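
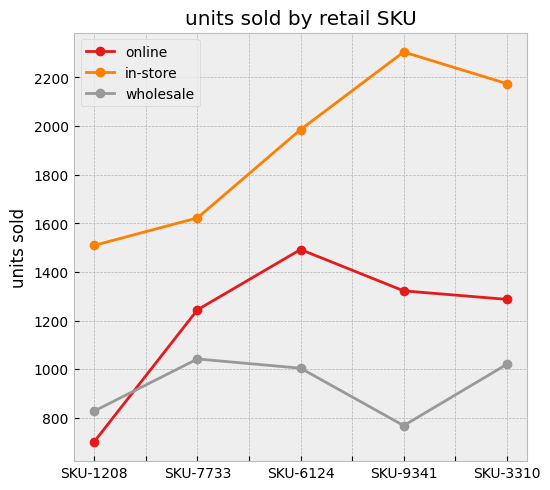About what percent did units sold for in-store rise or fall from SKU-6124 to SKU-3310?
SKU-6124 ≈ 2000, SKU-3310 ≈ 2200; (2200 − 2000) / 2000 ≈ +10%.

≈ +10%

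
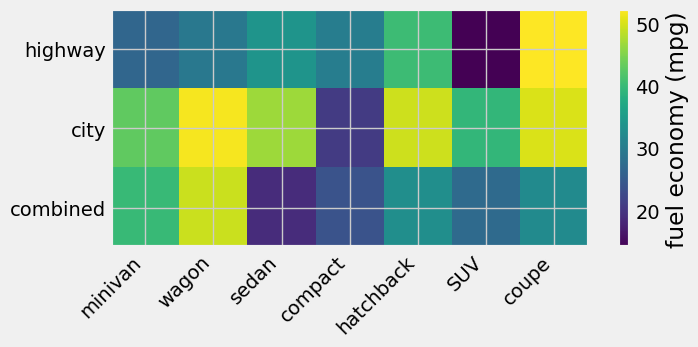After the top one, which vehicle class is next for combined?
minivan

Top 3 for combined: wagon ≈ 50, minivan ≈ 40, hatchback ≈ 35.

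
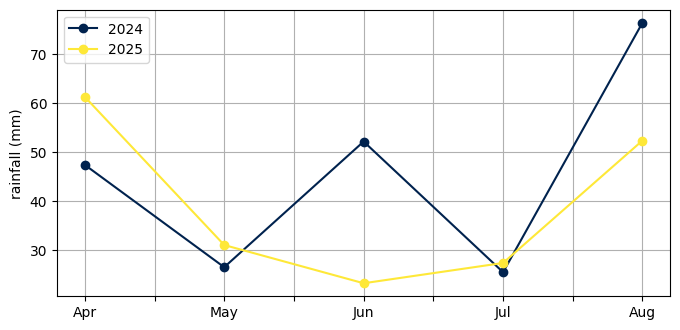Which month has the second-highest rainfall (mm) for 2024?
Top 3 for 2024: Aug ≈ 75, Jun ≈ 50, Apr ≈ 45.

Jun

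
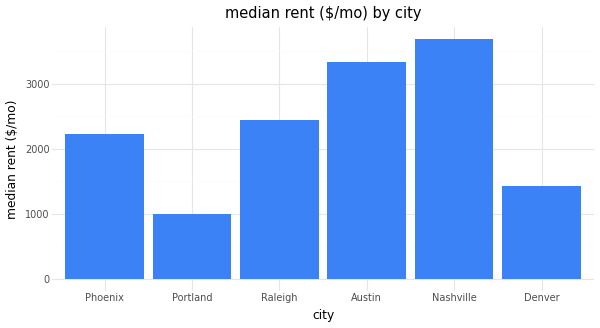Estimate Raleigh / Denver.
Raleigh ≈ 2500, Denver ≈ 1500; 2500/1500 ≈ 1.67.

≈ 1.67×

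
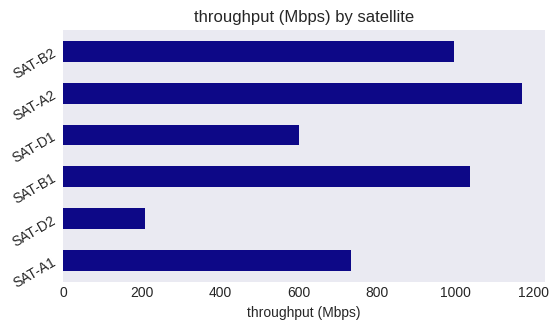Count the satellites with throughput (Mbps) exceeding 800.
3

Above 800: SAT-B1, SAT-A2, SAT-B2.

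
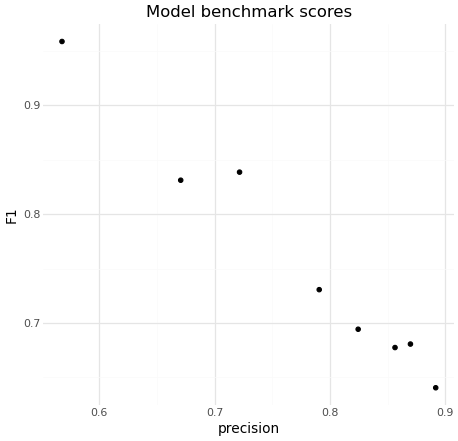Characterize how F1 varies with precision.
negative, strong

Points are negatively correlated; strong (|r| ≈ 1.0).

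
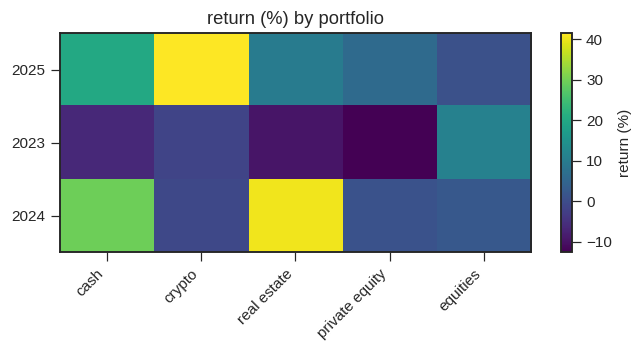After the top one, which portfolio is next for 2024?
cash

Top 3 for 2024: real estate ≈ 40, cash ≈ 30, equities ≈ 0.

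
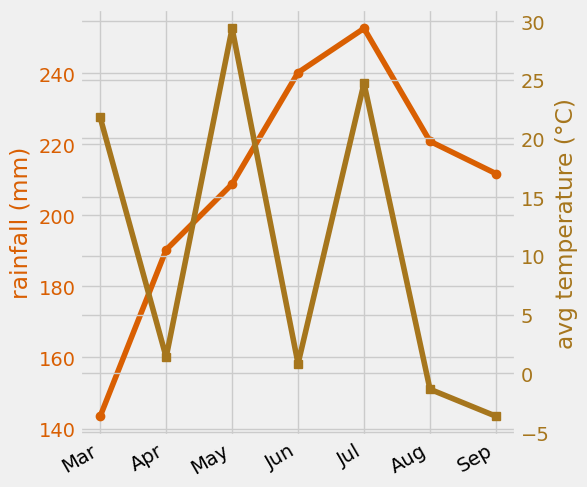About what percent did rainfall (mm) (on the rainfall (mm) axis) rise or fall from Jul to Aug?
Jul ≈ 250, Aug ≈ 220; (220 − 250) / 250 ≈ -12%.

≈ -12%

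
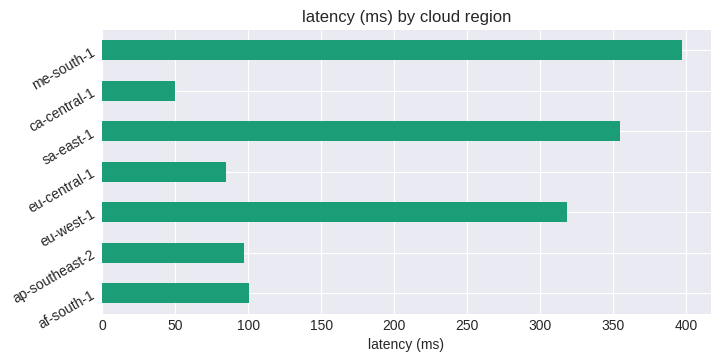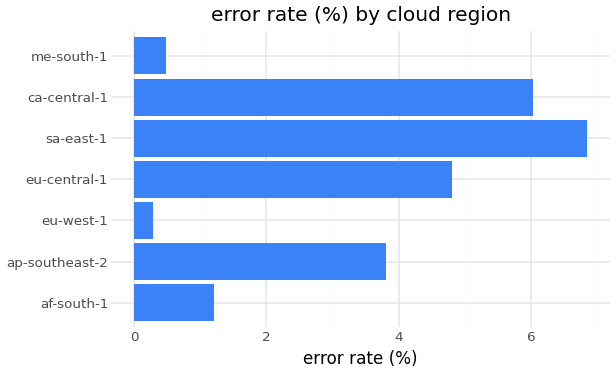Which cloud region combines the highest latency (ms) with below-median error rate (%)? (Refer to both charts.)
me-south-1

Chart 2 median error rate (%) ≈ 4; below-median cloud regions: af-south-1, eu-west-1, me-south-1. Among those, me-south-1 has the highest latency (ms) (≈ 400).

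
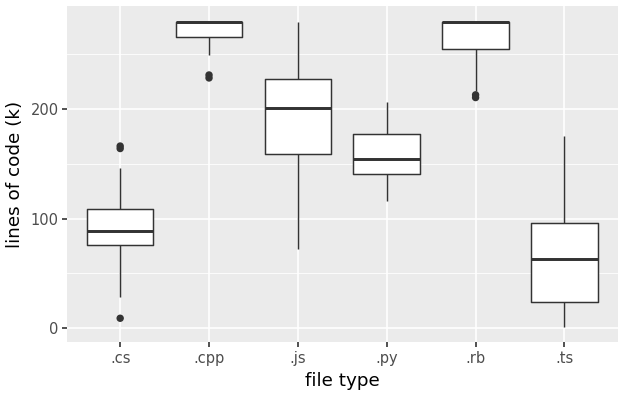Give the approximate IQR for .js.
Q3 ≈ 220, Q1 ≈ 160; IQR ≈ 60.

≈ 60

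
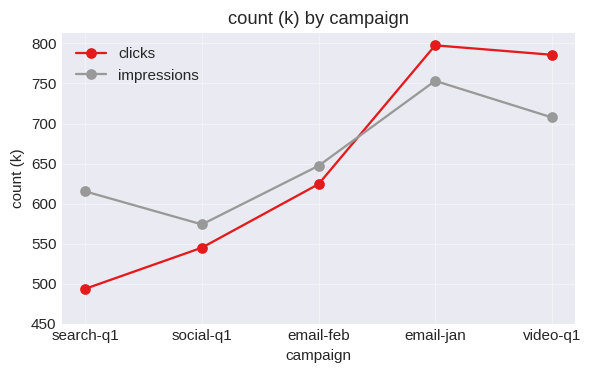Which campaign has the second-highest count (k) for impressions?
Top 3 for impressions: email-jan ≈ 750, video-q1 ≈ 700, email-feb ≈ 650.

video-q1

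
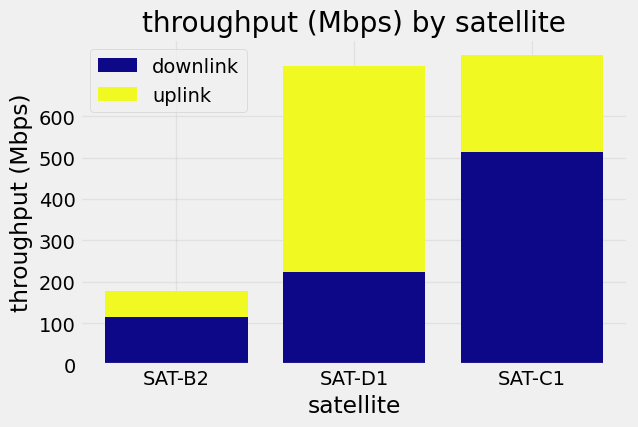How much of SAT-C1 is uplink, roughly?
≈ 200

uplink top ≈ 700, bottom ≈ 500; segment ≈ 200.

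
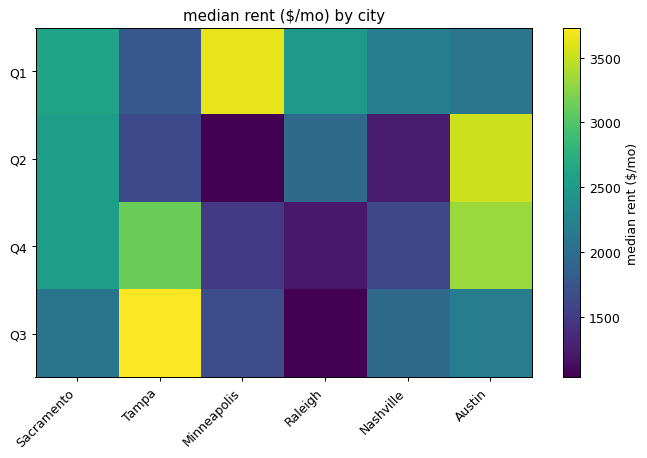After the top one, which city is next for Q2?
Sacramento

Top 3 for Q2: Austin ≈ 3500, Sacramento ≈ 2500, Raleigh ≈ 2000.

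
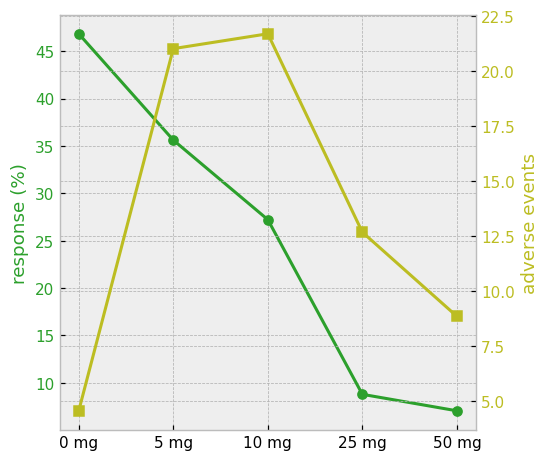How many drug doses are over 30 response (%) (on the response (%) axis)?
Above 30: 0 mg, 5 mg.

2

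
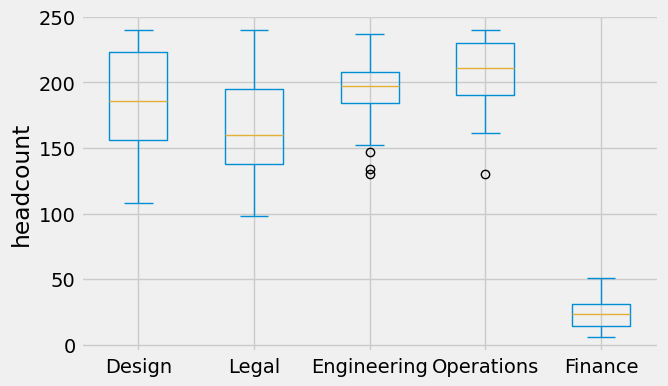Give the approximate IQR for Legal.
≈ 60

Q3 ≈ 200, Q1 ≈ 140; IQR ≈ 60.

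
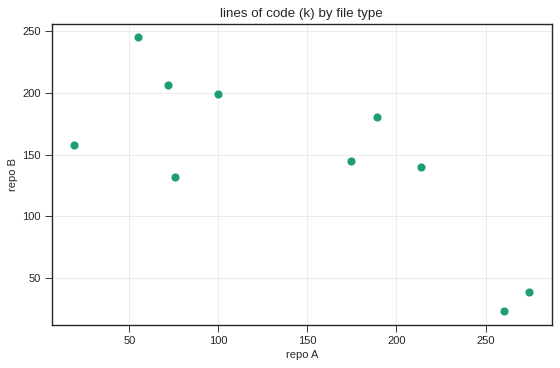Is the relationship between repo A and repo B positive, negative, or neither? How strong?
negative, strong

Points are negatively correlated; strong (|r| ≈ 0.8).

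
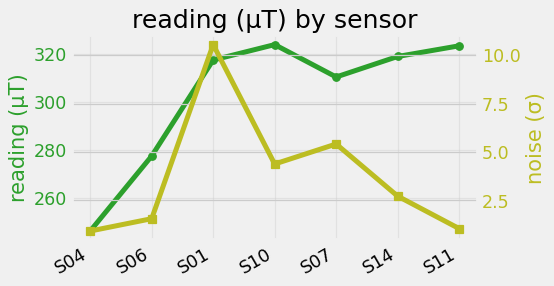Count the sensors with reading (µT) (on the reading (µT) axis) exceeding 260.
Above 260: S06, S01, S10, S07, S14, S11.

6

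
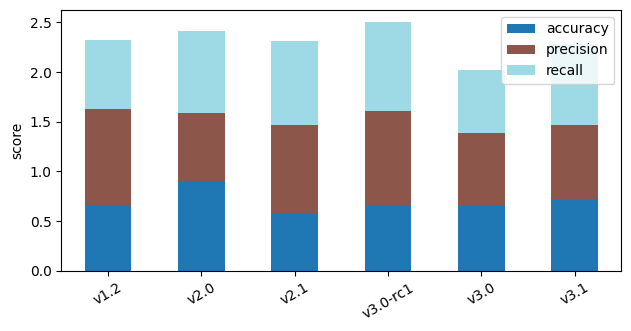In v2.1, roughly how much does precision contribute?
precision top ≈ 1.5, bottom ≈ 0.5; segment ≈ 1.0.

≈ 1.0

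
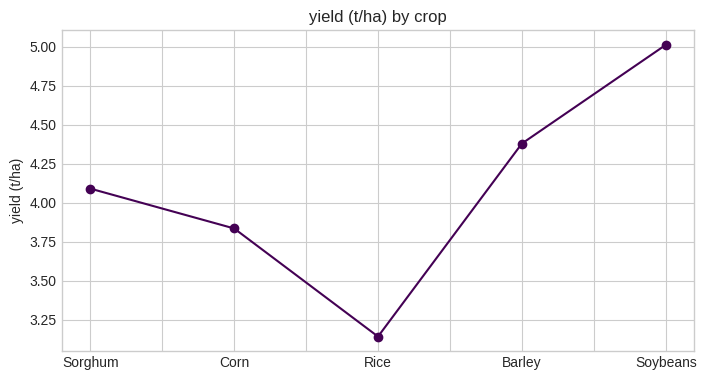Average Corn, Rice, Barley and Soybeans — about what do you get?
≈ 4.1

(3.8 + 3.2 + 4.4 + 5.0) / 4 ≈ 4.1.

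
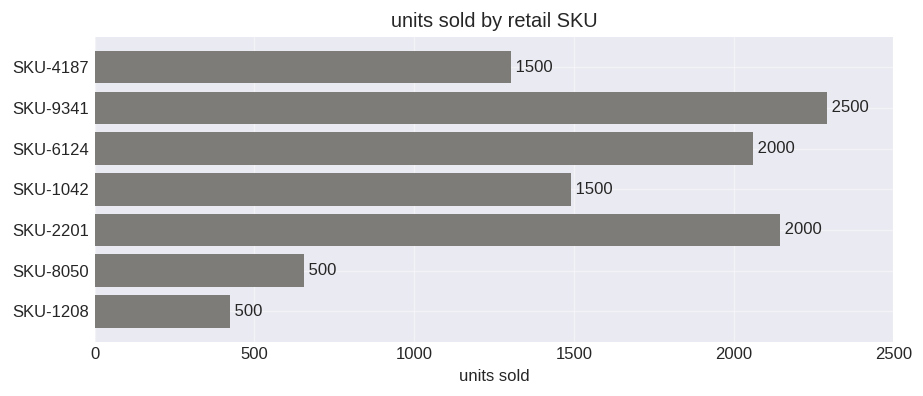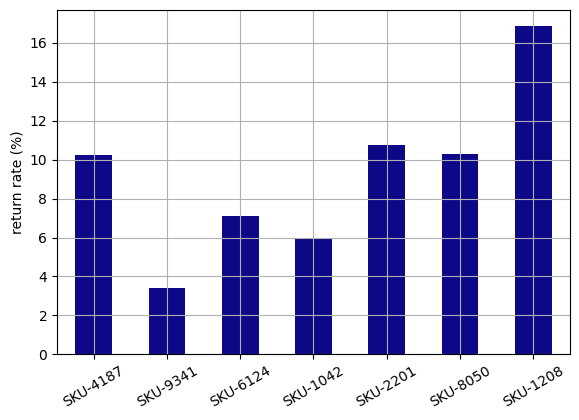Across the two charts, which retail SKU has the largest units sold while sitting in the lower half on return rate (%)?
Chart 2 median return rate (%) ≈ 10; below-median retail SKUs: SKU-9341, SKU-6124, SKU-1042. Among those, SKU-9341 has the highest units sold (≈ 2500).

SKU-9341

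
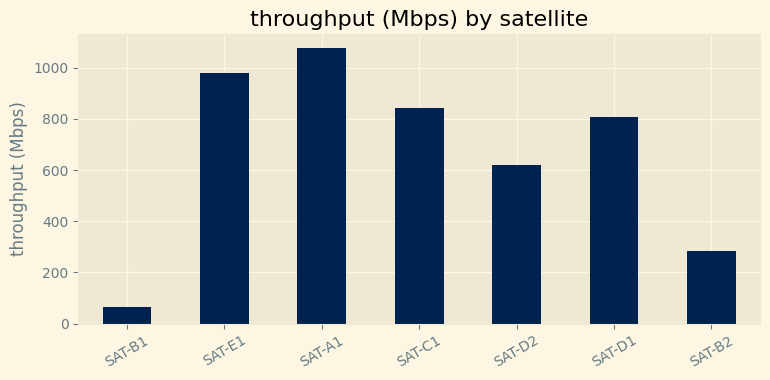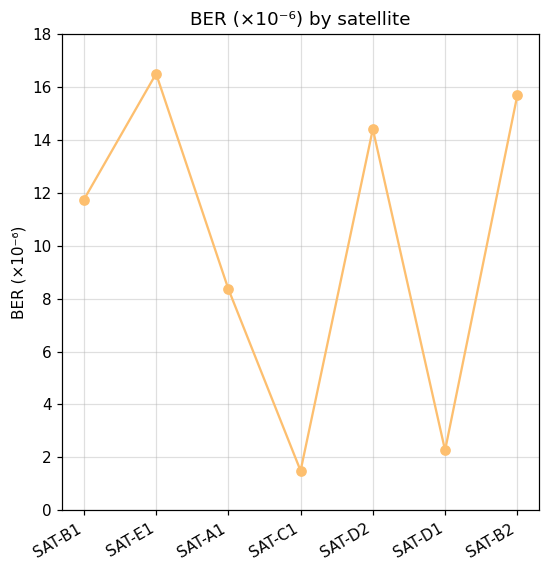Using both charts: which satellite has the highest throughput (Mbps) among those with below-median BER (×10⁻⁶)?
SAT-A1

Chart 2 median BER (×10⁻⁶) ≈ 12; below-median satellites: SAT-A1, SAT-C1, SAT-D1. Among those, SAT-A1 has the highest throughput (Mbps) (≈ 1100).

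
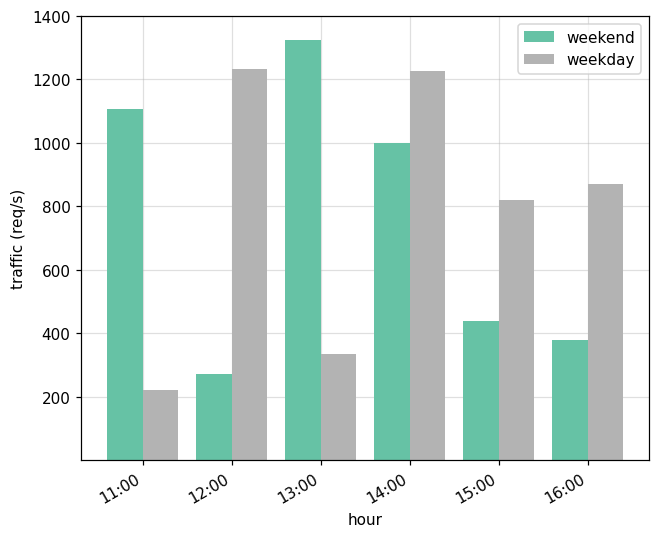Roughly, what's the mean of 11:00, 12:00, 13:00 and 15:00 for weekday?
(200 + 1200 + 400 + 800) / 4 ≈ 650.

≈ 650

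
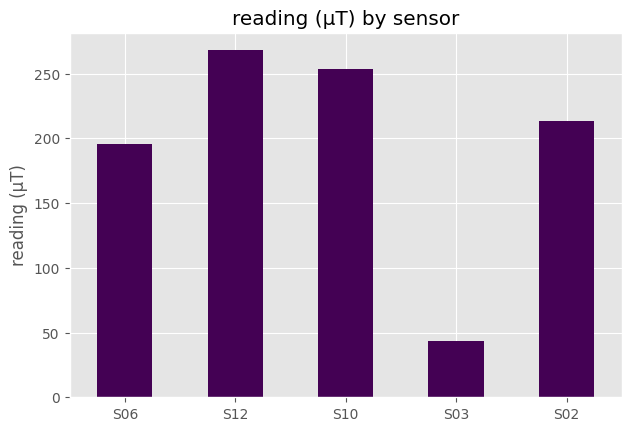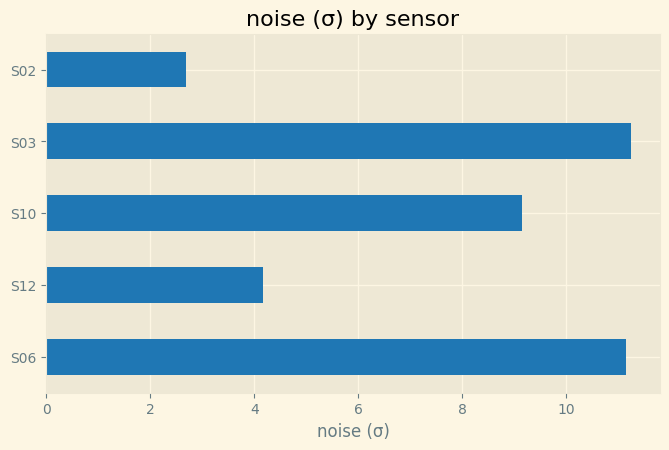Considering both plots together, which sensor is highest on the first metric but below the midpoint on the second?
S12

Chart 2 median noise (σ) ≈ 10; below-median sensors: S12, S02. Among those, S12 has the highest reading (µT) (≈ 275).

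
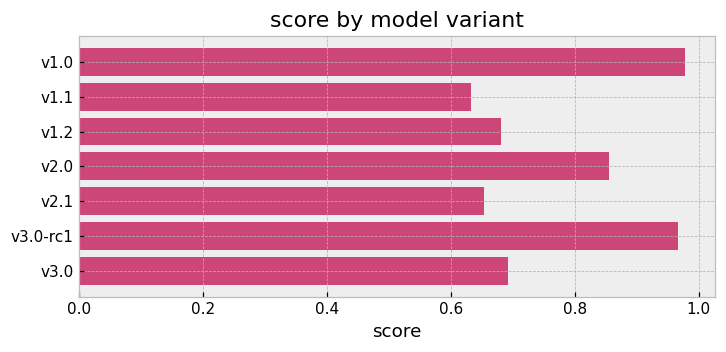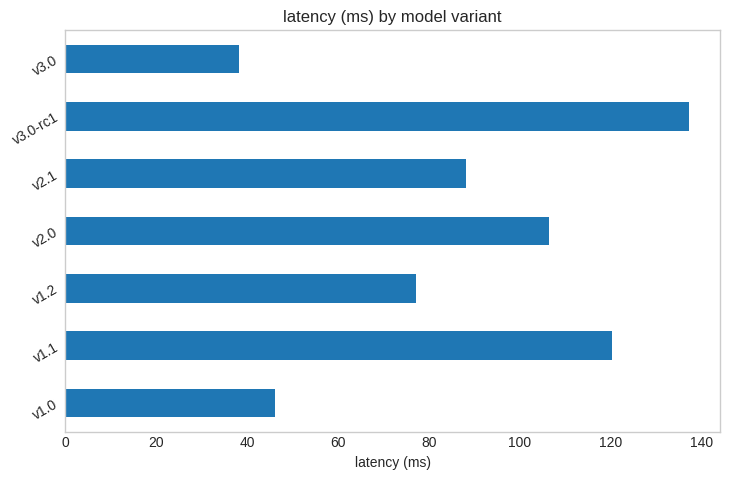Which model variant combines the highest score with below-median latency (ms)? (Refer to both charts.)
Chart 2 median latency (ms) ≈ 80; below-median model variants: v1.0, v1.2, v3.0. Among those, v1.0 has the highest score (≈ 1).

v1.0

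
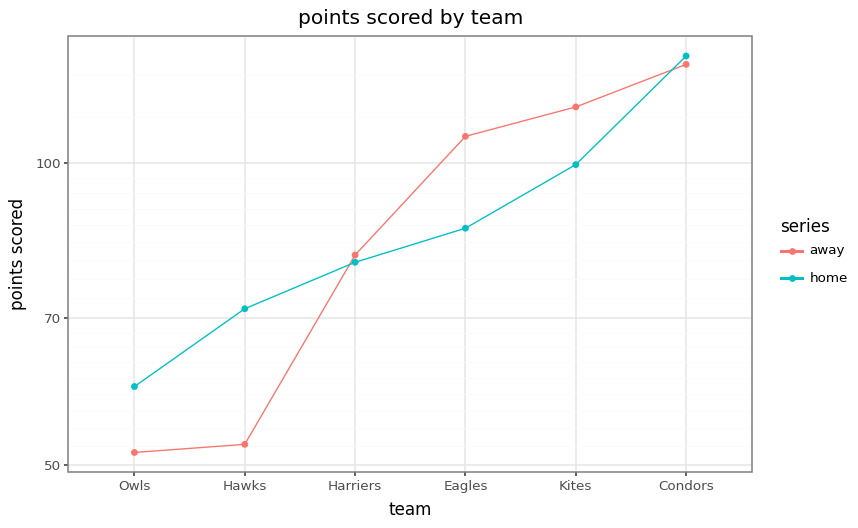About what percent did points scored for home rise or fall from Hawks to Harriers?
≈ +14.3%

Hawks ≈ 70, Harriers ≈ 80; (80 − 70) / 70 ≈ +14.3%.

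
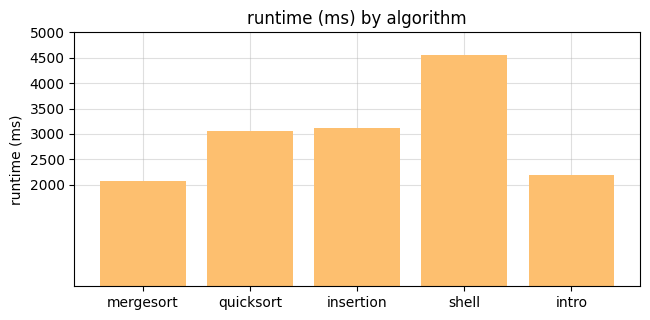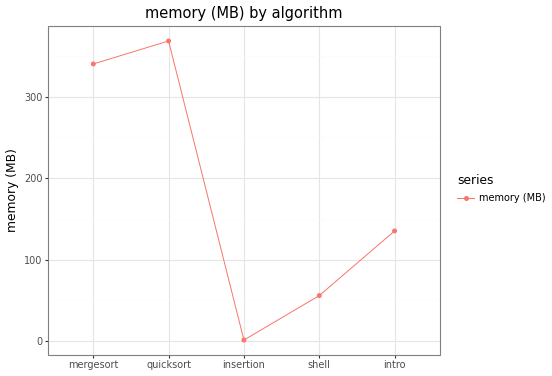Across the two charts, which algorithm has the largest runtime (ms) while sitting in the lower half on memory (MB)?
Chart 2 median memory (MB) ≈ 150; below-median algorithms: insertion, shell. Among those, shell has the highest runtime (ms) (≈ 4500).

shell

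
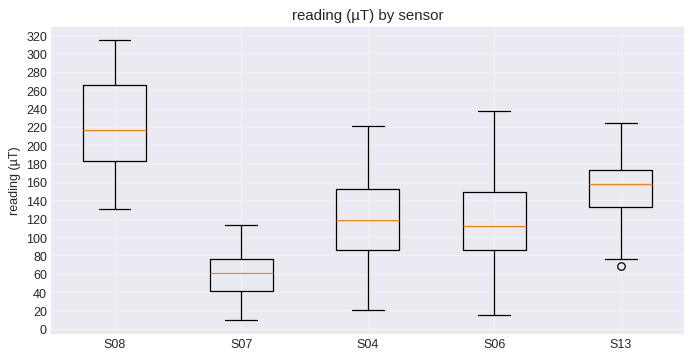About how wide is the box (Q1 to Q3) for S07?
Q3 ≈ 80, Q1 ≈ 40; IQR ≈ 40.

≈ 40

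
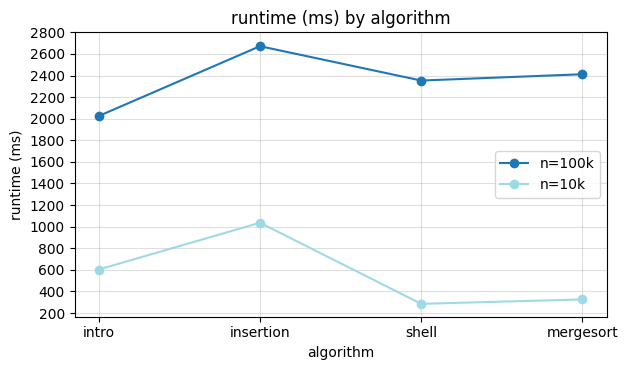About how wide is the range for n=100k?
≈ 600

Max insertion ≈ 2600, min intro ≈ 2000; range ≈ 600.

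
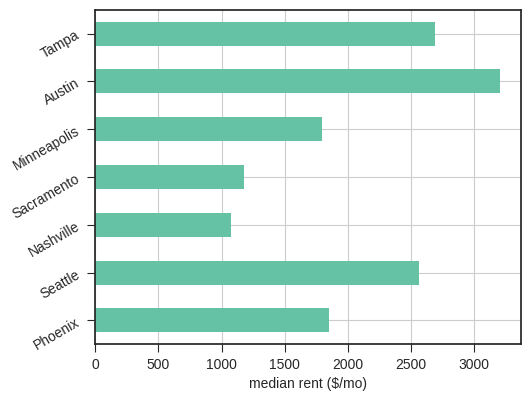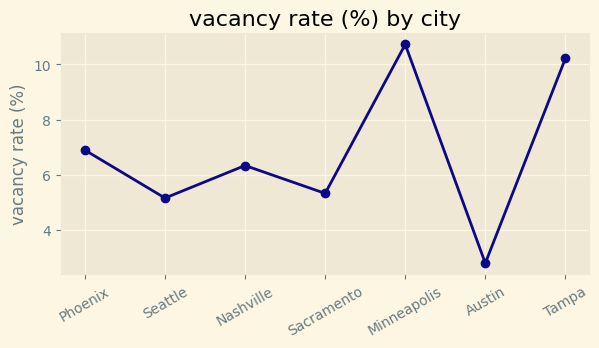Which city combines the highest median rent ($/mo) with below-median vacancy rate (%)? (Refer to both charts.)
Chart 2 median vacancy rate (%) ≈ 6; below-median cities: Seattle, Sacramento, Austin. Among those, Austin has the highest median rent ($/mo) (≈ 3000).

Austin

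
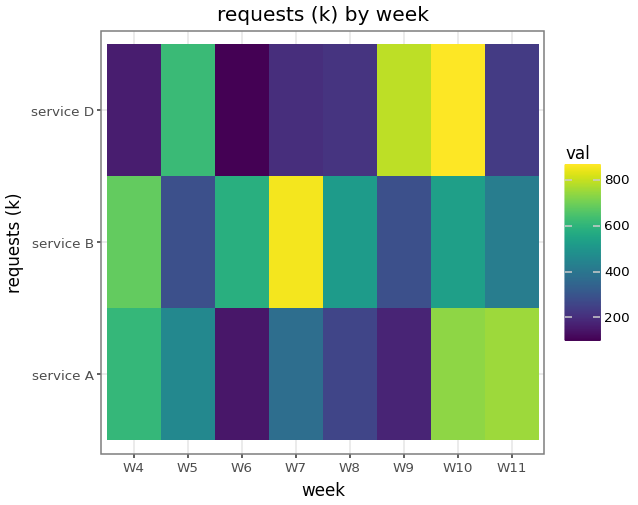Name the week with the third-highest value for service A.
Top 4 for service A: W11 ≈ 800, W10 ≈ 700, W4 ≈ 600, W5 ≈ 500.

W4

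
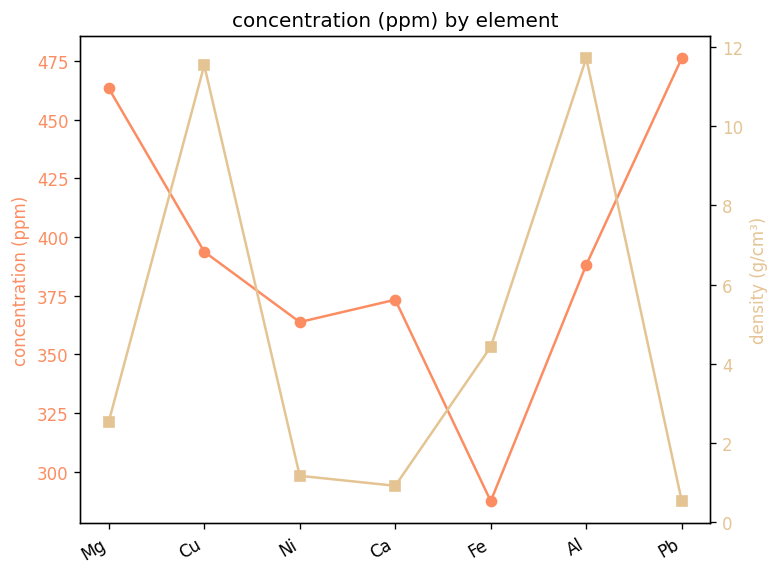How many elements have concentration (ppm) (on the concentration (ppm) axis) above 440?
Above 440: Mg, Pb.

2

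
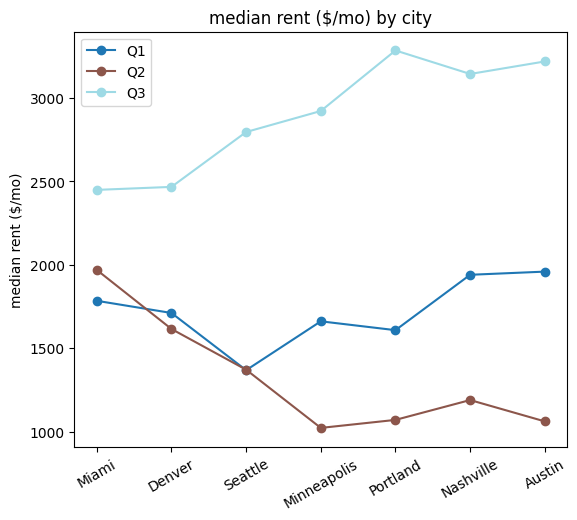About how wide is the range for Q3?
Max Portland ≈ 3200, min Miami ≈ 2400; range ≈ 800.

≈ 800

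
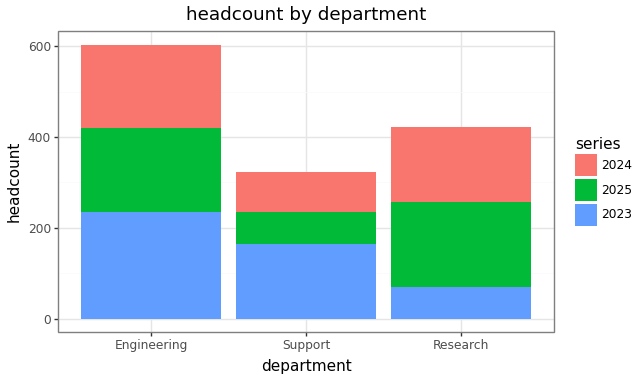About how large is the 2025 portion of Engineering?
≈ 200

2025 top ≈ 400, bottom ≈ 200; segment ≈ 200.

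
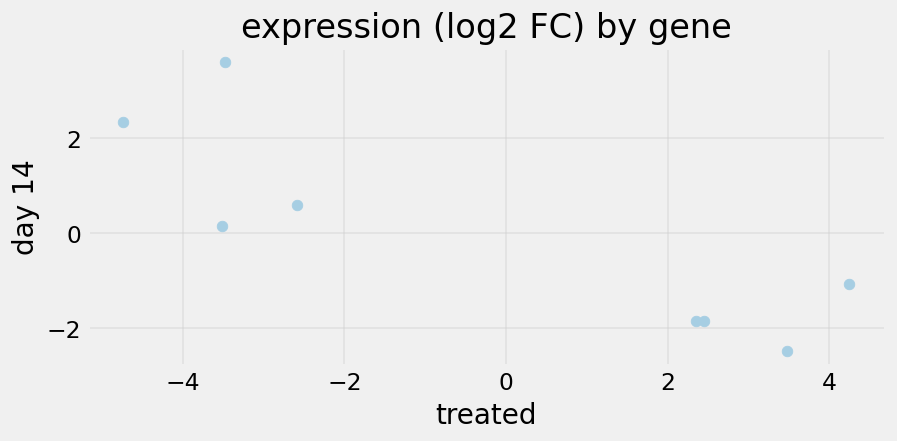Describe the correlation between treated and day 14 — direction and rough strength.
Points are negatively correlated; strong (|r| ≈ 0.9).

negative, strong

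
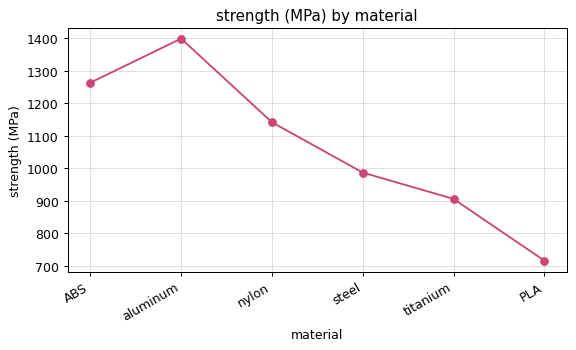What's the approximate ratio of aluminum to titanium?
aluminum ≈ 1400, titanium ≈ 900; 1400/900 ≈ 1.56.

≈ 1.56×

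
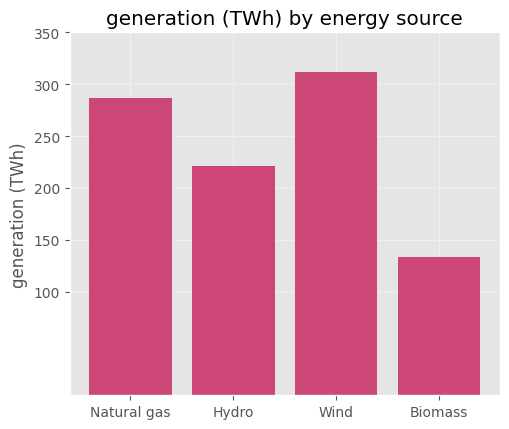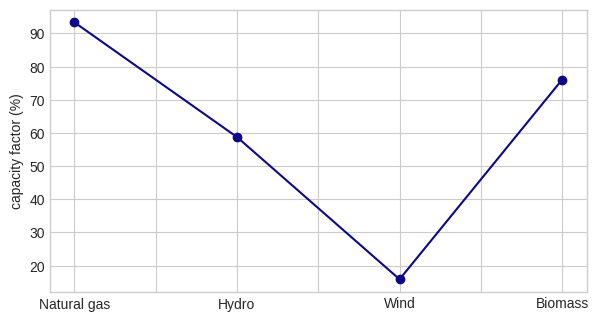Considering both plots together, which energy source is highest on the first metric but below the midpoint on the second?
Wind

Chart 2 median capacity factor (%) ≈ 70; below-median energy sources: Hydro, Wind. Among those, Wind has the highest generation (TWh) (≈ 300).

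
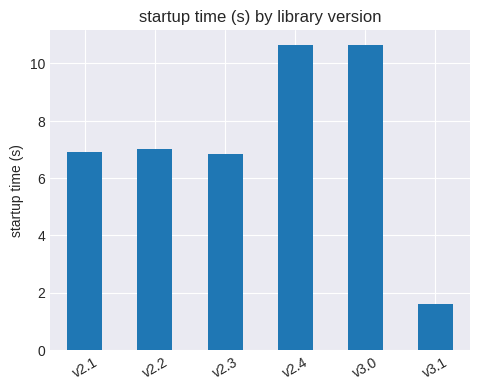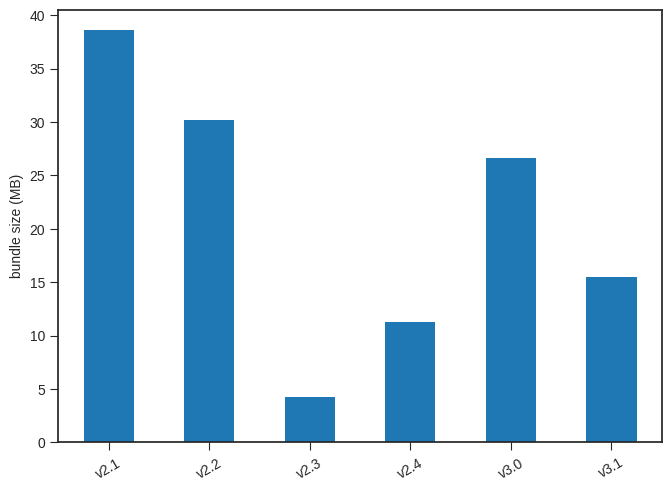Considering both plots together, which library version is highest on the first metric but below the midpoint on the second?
v2.4

Chart 2 median bundle size (MB) ≈ 20; below-median library versions: v2.3, v2.4, v3.1. Among those, v2.4 has the highest startup time (s) (≈ 11).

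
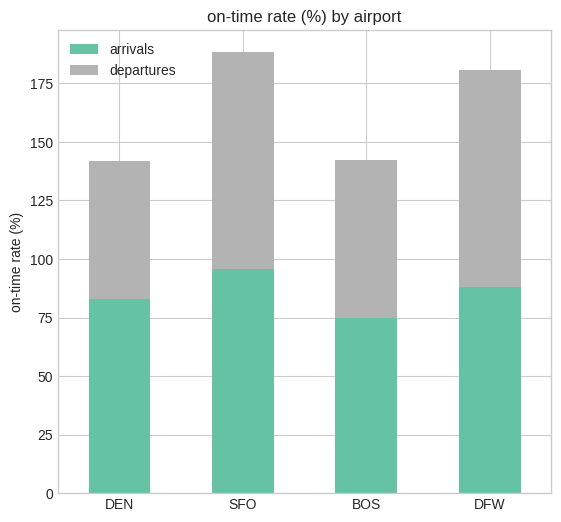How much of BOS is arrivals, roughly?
≈ 80

arrivals top ≈ 80, bottom ≈ 0; segment ≈ 80.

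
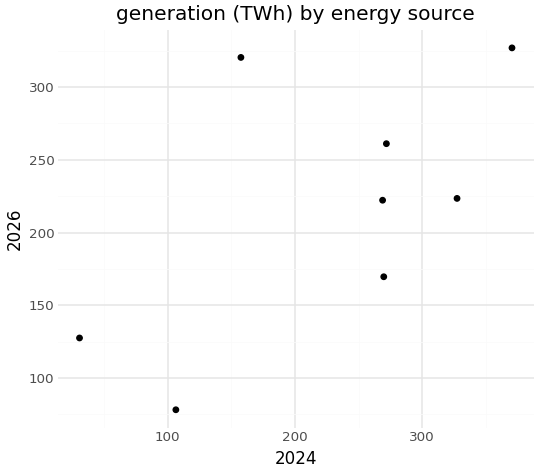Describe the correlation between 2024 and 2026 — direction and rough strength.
positive, moderate

Points are positively correlated; moderate (|r| ≈ 0.6).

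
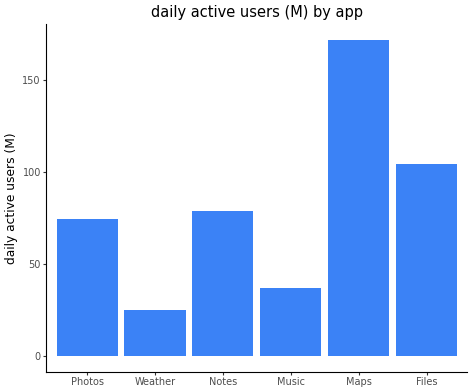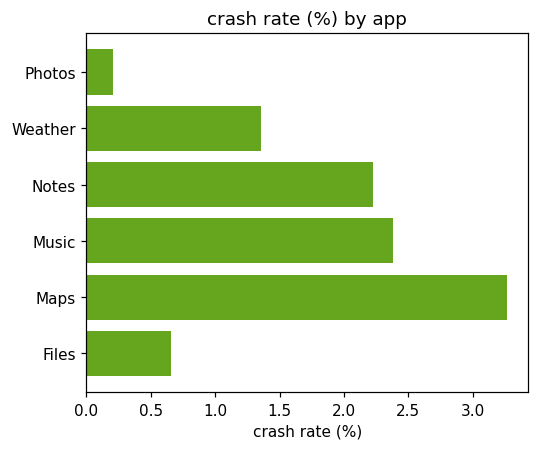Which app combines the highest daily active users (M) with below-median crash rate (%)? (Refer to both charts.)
Chart 2 median crash rate (%) ≈ 2; below-median apps: Photos, Weather, Files. Among those, Files has the highest daily active users (M) (≈ 100).

Files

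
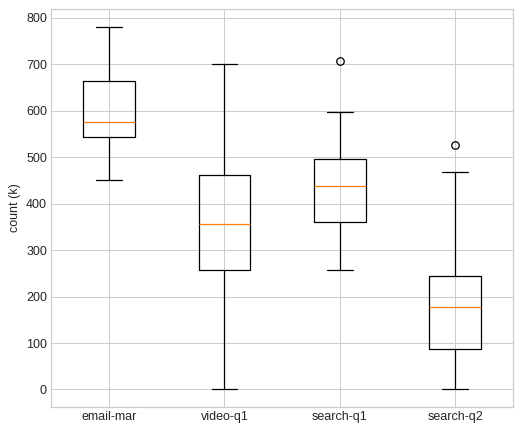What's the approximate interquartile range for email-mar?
Q3 ≈ 650, Q1 ≈ 550; IQR ≈ 100.

≈ 100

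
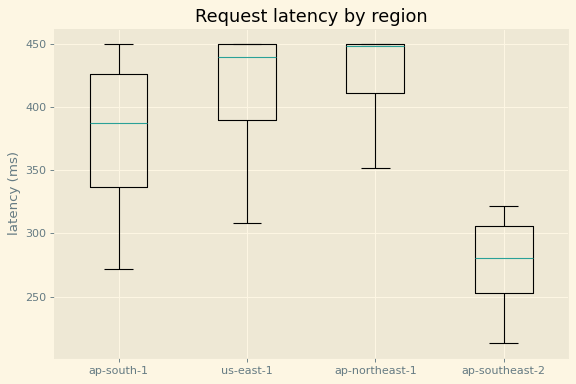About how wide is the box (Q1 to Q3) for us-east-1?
Q3 ≈ 440, Q1 ≈ 380; IQR ≈ 60.

≈ 60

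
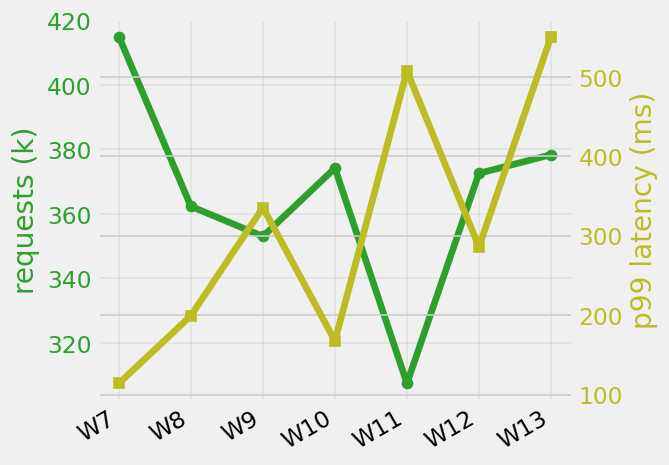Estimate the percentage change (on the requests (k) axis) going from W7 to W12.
W7 ≈ 410, W12 ≈ 370; (370 − 410) / 410 ≈ -9.8%.

≈ -9.8%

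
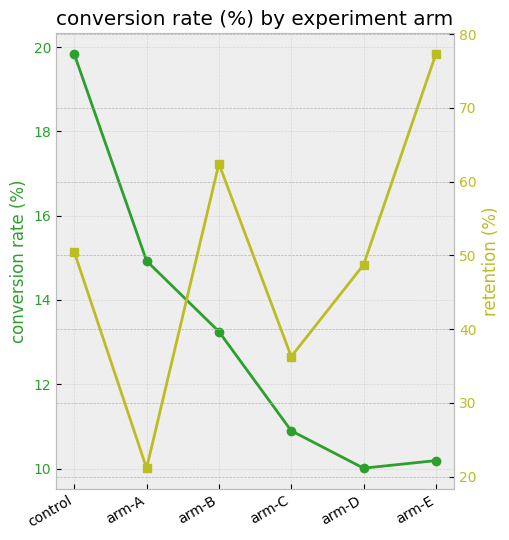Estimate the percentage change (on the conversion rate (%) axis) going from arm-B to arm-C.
arm-B ≈ 13, arm-C ≈ 11; (11 − 13) / 13 ≈ -15.4%.

≈ -15.4%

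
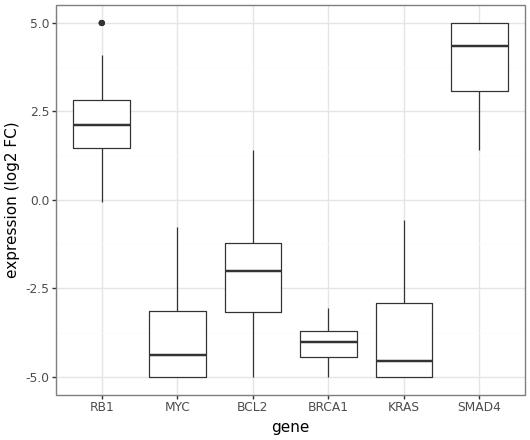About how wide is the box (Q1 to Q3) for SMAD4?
Q3 ≈ 5, Q1 ≈ 3; IQR ≈ 2.

≈ 2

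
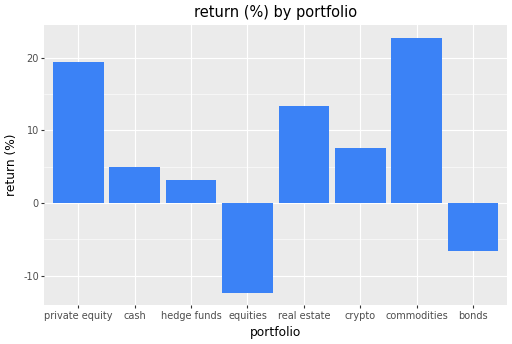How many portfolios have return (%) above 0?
Above 0: private equity, cash, hedge funds, real estate, crypto, commodities.

6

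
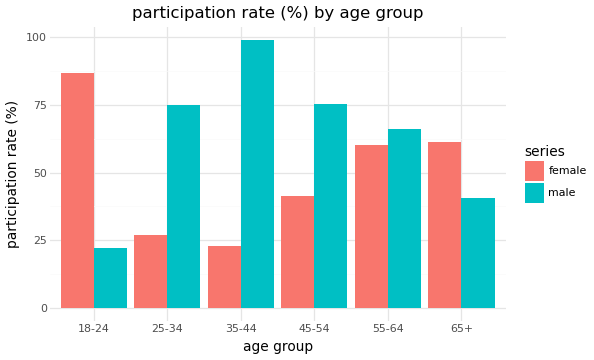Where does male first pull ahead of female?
25-34

18-24: male ≈ 20 vs female ≈ 90 (not yet); 25-34: male ≈ 80 vs female ≈ 30 (first crossover).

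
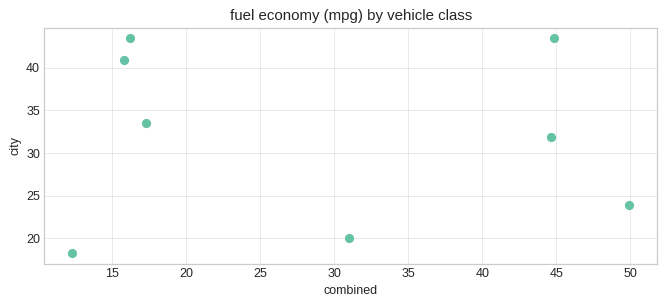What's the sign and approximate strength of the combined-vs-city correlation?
Points are roughly uncorrelated; weak (|r| ≈ 0.1).

no clear correlation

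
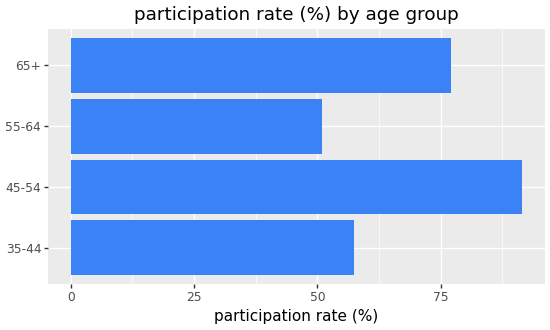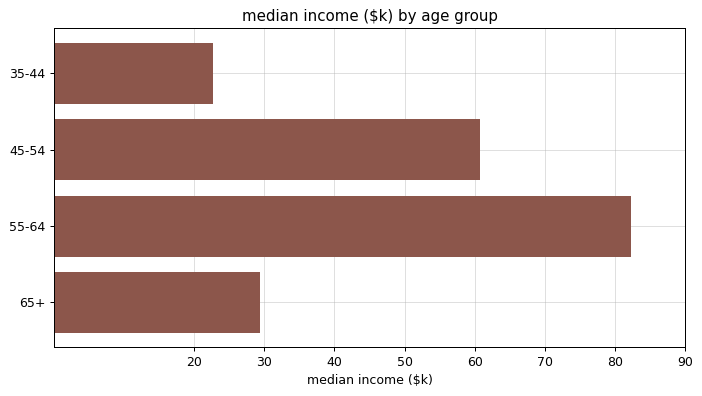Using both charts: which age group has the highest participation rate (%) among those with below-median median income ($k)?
Chart 2 median median income ($k) ≈ 50; below-median age groups: 35-44, 65+. Among those, 65+ has the highest participation rate (%) (≈ 80).

65+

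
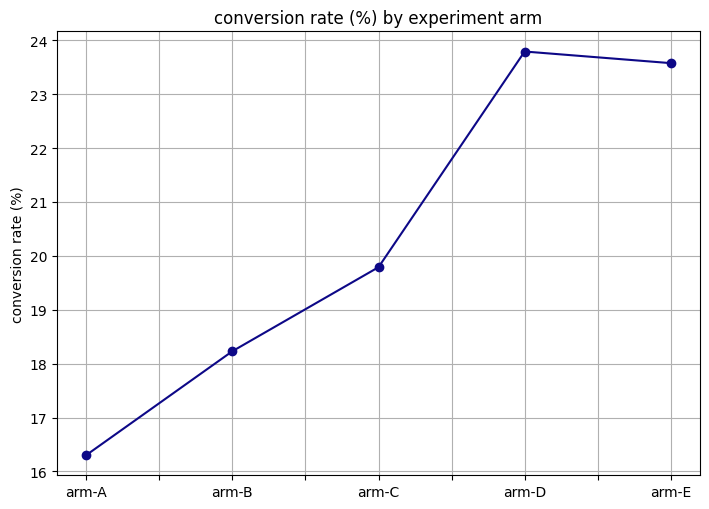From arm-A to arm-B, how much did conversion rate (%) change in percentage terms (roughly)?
arm-A ≈ 16, arm-B ≈ 18; (18 − 16) / 16 ≈ +12.5%.

≈ +12.5%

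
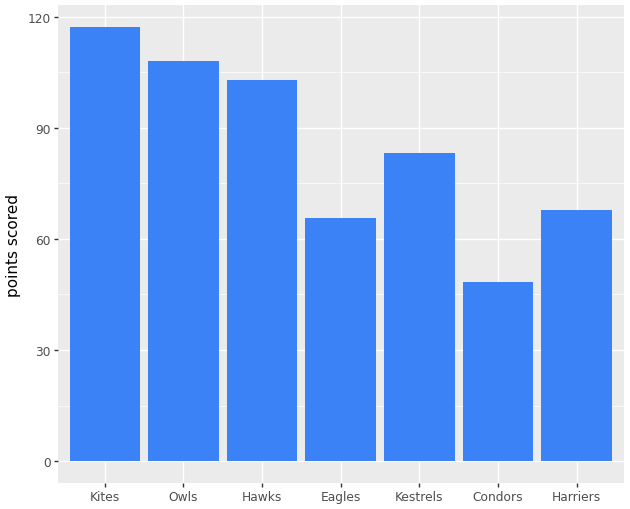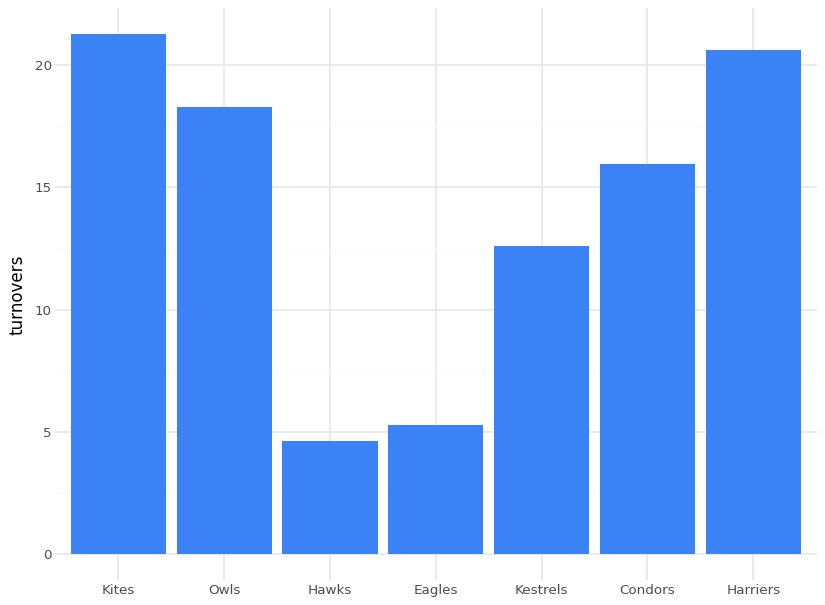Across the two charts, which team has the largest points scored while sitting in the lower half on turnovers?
Chart 2 median turnovers ≈ 16; below-median teams: Hawks, Eagles, Kestrels. Among those, Hawks has the highest points scored (≈ 100).

Hawks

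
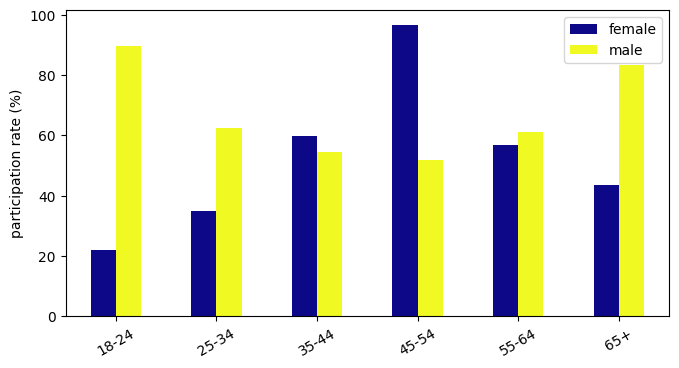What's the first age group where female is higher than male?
25-34: female ≈ 30 vs male ≈ 60 (not yet); 35-44: female ≈ 60 vs male ≈ 50 (first crossover).

35-44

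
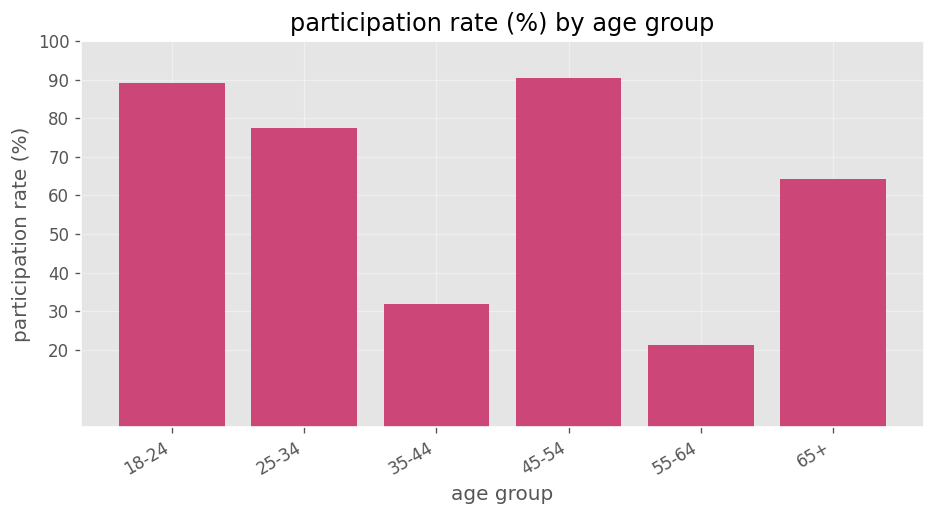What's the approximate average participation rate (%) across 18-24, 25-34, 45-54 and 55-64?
≈ 70

(90 + 80 + 90 + 20) / 4 ≈ 70.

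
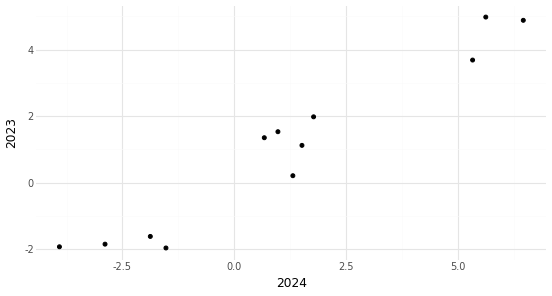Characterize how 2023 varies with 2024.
positive, strong

Points are positively correlated; strong (|r| ≈ 1.0).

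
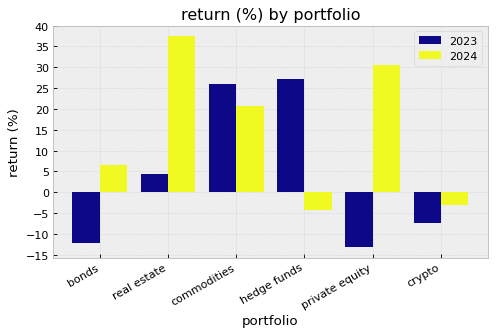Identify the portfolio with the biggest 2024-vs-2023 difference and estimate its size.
private equity, ≈ 45 %

private equity: 2024 ≈ 30, 2023 ≈ -15 → gap ≈ 45. Next-largest (real estate) is only ≈ 30.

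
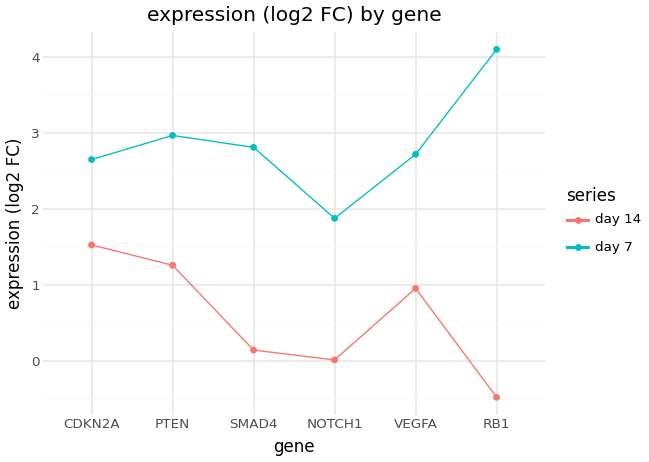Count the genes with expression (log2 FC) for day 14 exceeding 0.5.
3

Above 0.5: CDKN2A, PTEN, VEGFA.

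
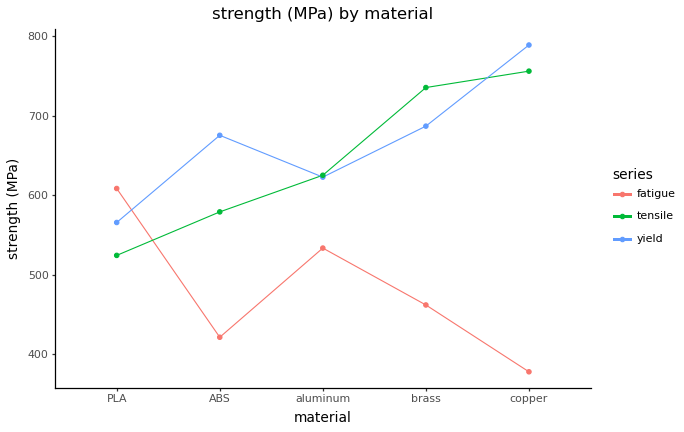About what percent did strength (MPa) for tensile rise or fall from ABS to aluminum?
ABS ≈ 600, aluminum ≈ 650; (650 − 600) / 600 ≈ +8.3%.

≈ +8.3%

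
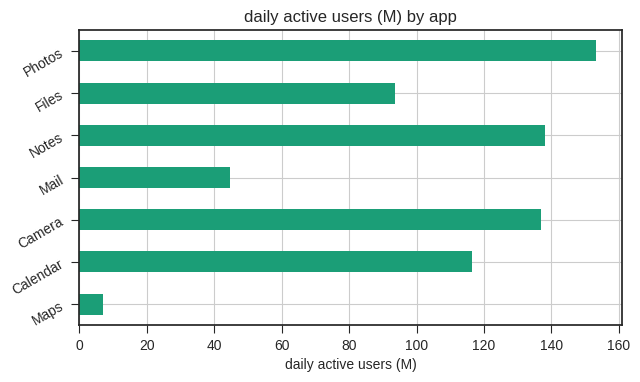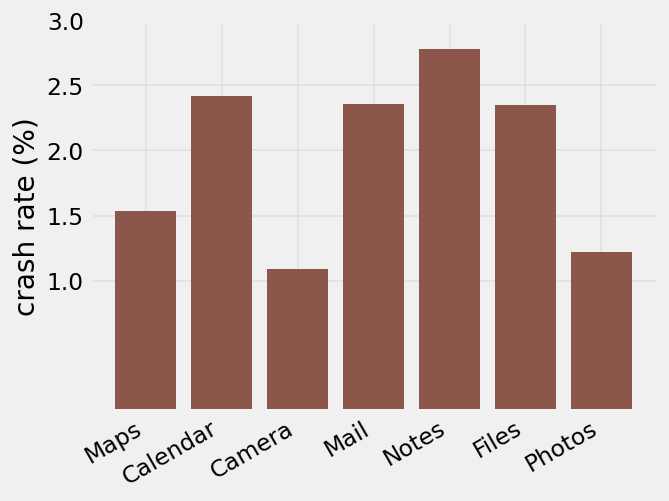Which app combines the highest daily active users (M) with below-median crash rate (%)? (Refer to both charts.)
Chart 2 median crash rate (%) ≈ 2.5; below-median apps: Maps, Camera, Photos. Among those, Photos has the highest daily active users (M) (≈ 160).

Photos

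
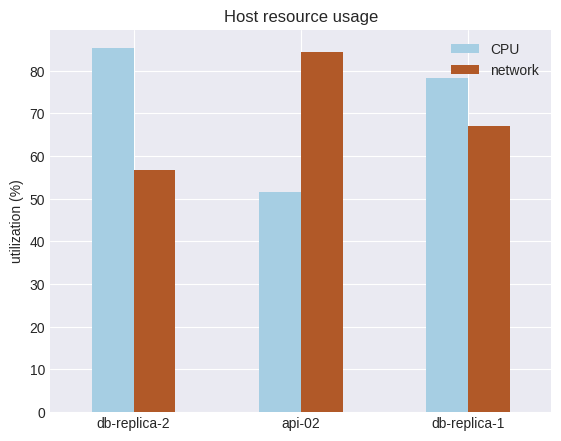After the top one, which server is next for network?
db-replica-1

Top 3 for network: api-02 ≈ 80, db-replica-1 ≈ 70, db-replica-2 ≈ 60.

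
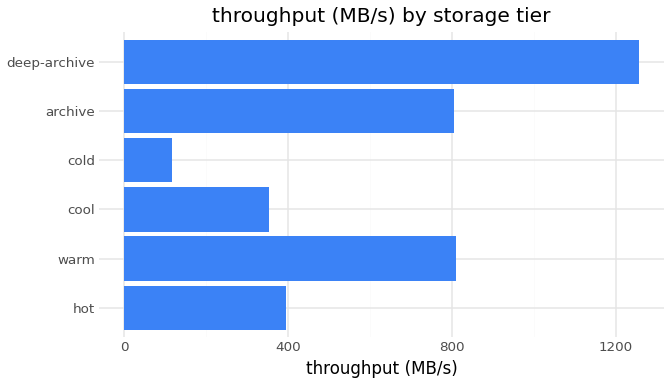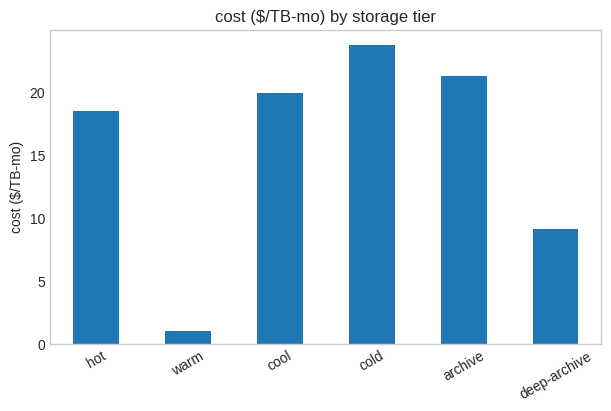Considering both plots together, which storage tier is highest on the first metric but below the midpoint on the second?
Chart 2 median cost ($/TB-mo) ≈ 20; below-median storage tiers: hot, warm, deep-archive. Among those, deep-archive has the highest throughput (MB/s) (≈ 1200).

deep-archive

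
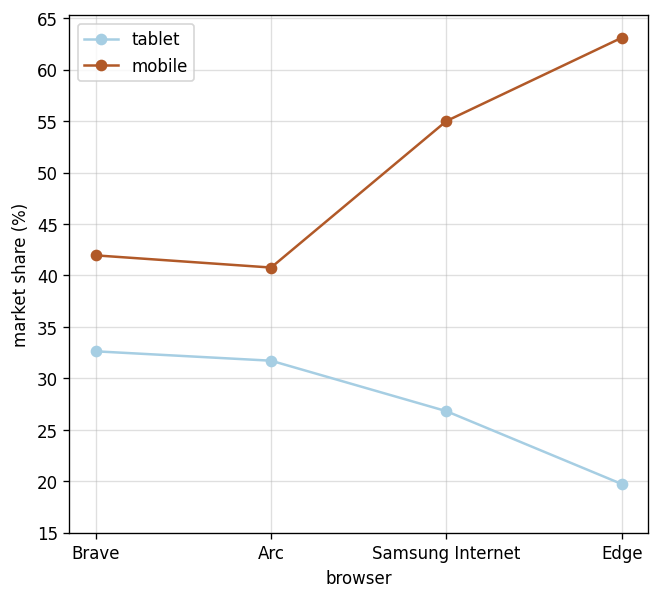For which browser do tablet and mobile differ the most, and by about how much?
Edge, ≈ 45 %

Edge: tablet ≈ 20, mobile ≈ 65 → gap ≈ 45. Next-largest (Samsung Internet) is only ≈ 30.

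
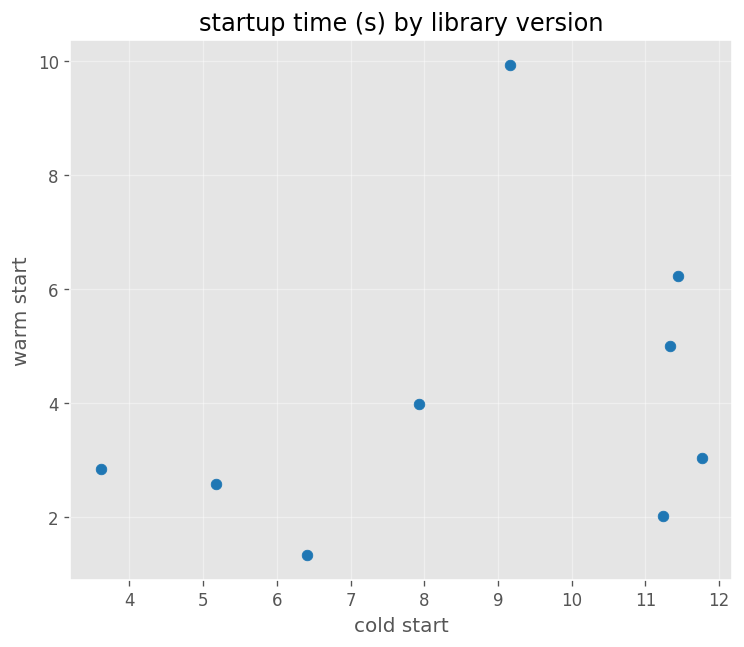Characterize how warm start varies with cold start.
Points are positively correlated; weak (|r| ≈ 0.3).

positive, weak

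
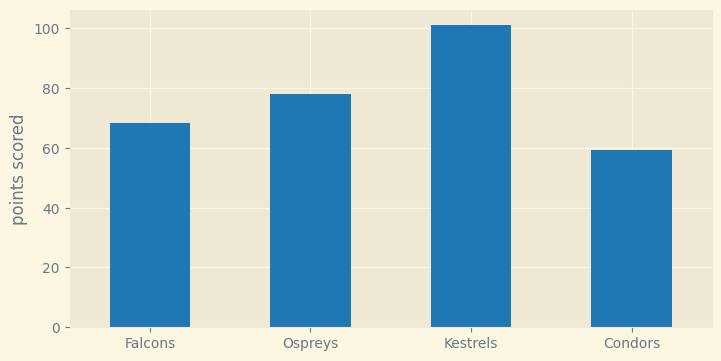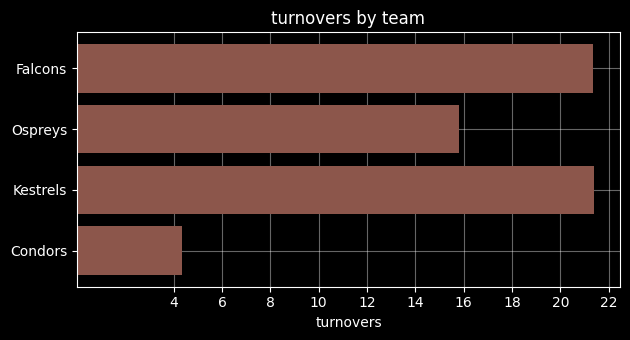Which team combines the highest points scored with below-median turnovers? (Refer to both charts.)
Ospreys

Chart 2 median turnovers ≈ 18; below-median teams: Ospreys, Condors. Among those, Ospreys has the highest points scored (≈ 80).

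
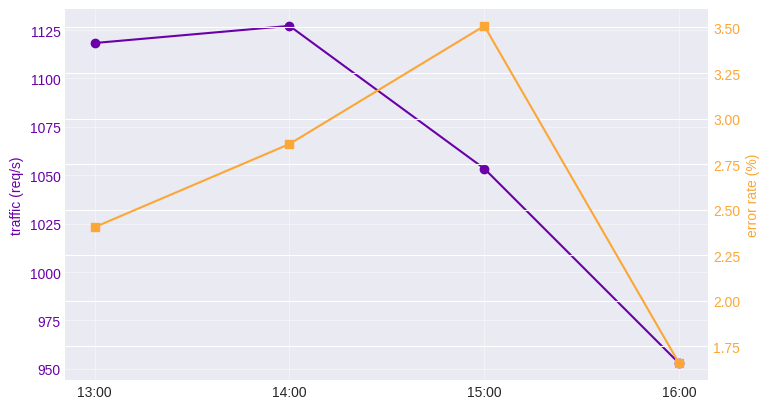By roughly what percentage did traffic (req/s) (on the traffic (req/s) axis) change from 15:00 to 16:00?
≈ -9.4%

15:00 ≈ 1060, 16:00 ≈ 960; (960 − 1060) / 1060 ≈ -9.4%.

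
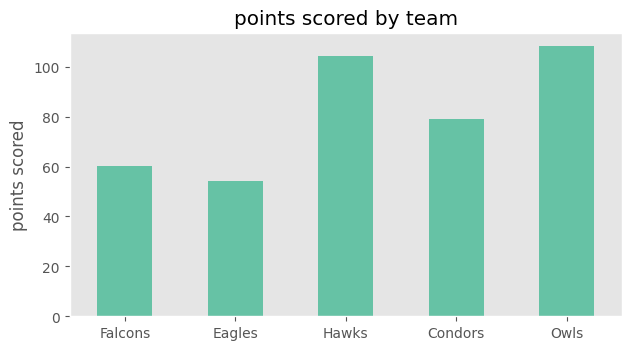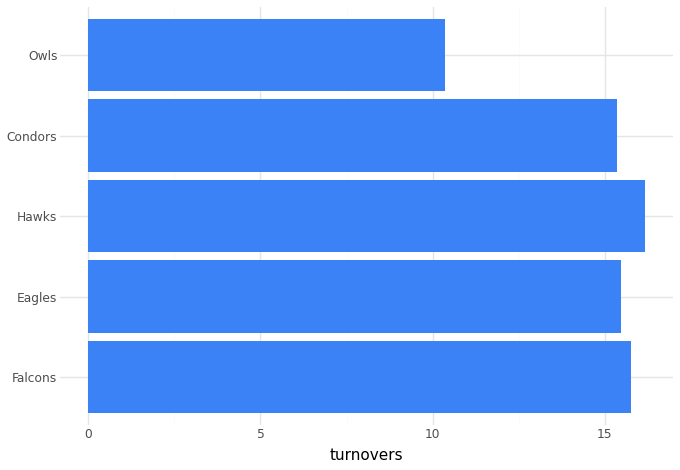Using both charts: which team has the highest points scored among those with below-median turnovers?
Chart 2 median turnovers ≈ 16; below-median teams: Condors, Owls. Among those, Owls has the highest points scored (≈ 110).

Owls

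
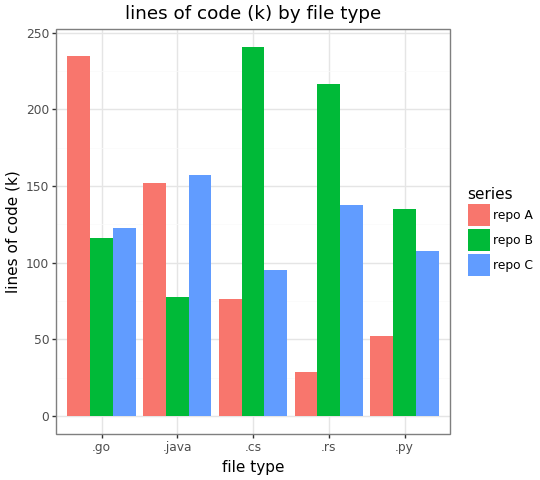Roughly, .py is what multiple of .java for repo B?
.py ≈ 125, .java ≈ 75; 125/75 ≈ 1.67.

≈ 1.67×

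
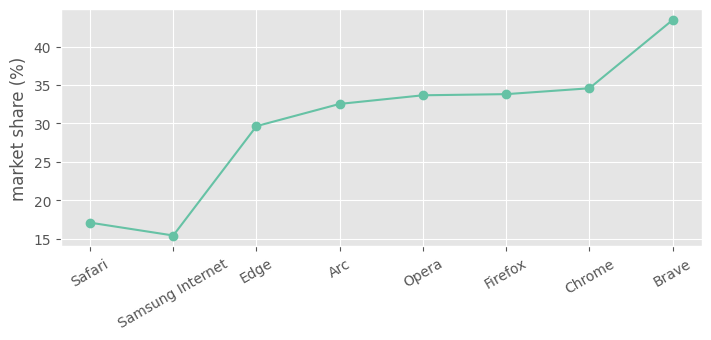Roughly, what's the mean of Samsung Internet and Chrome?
≈ 25

(15 + 35) / 2 ≈ 25.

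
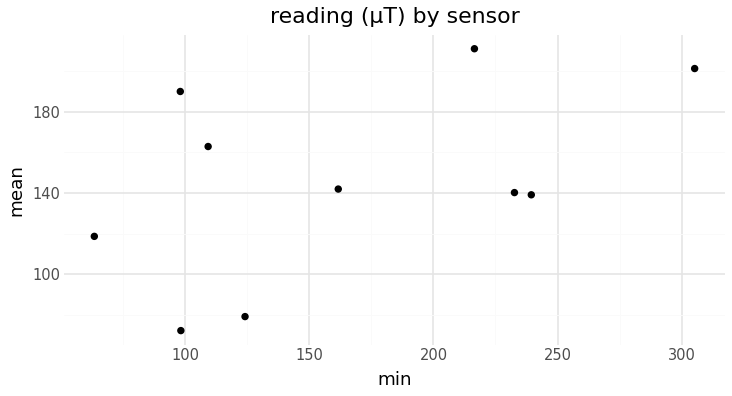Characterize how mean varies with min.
Points are positively correlated; moderate (|r| ≈ 0.5).

positive, moderate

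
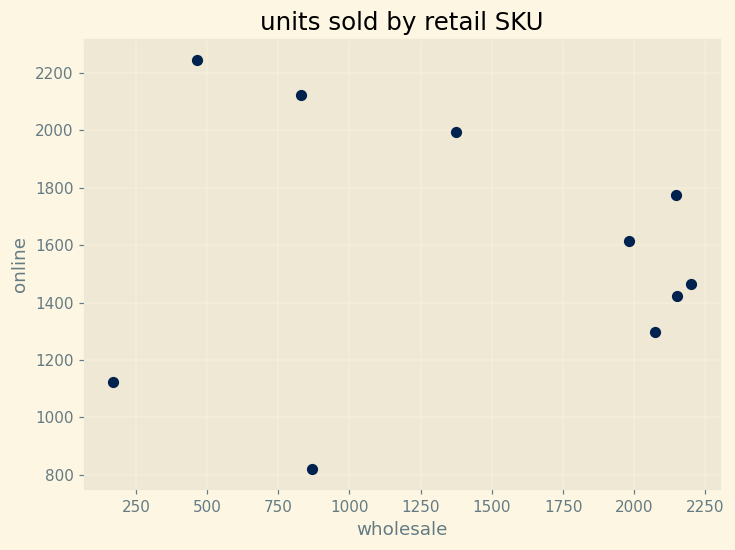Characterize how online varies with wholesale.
Points are roughly uncorrelated; weak (|r| ≈ 0.1).

no clear correlation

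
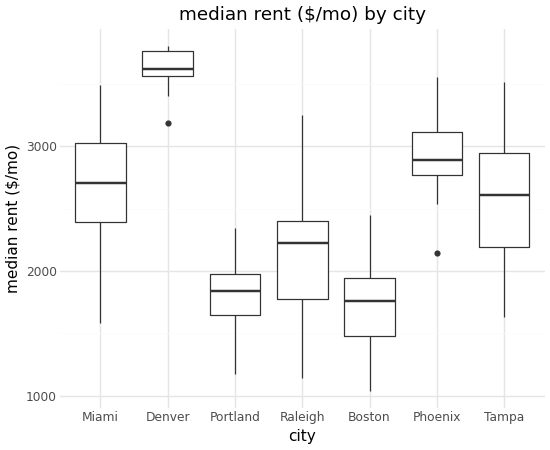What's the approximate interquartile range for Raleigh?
≈ 600

Q3 ≈ 2400, Q1 ≈ 1800; IQR ≈ 600.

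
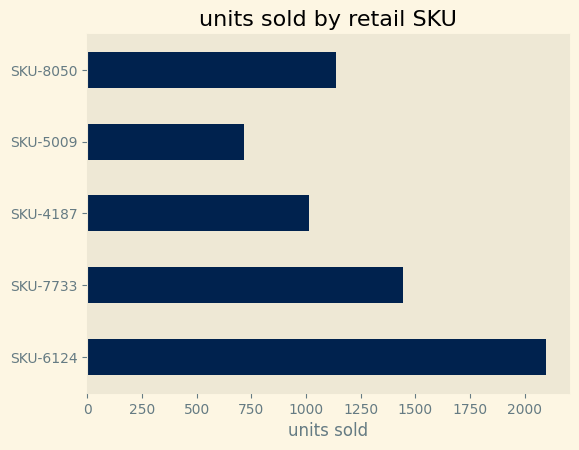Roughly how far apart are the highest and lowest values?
≈ 1200

Max SKU-6124 ≈ 2000, min SKU-5009 ≈ 800; range ≈ 1200.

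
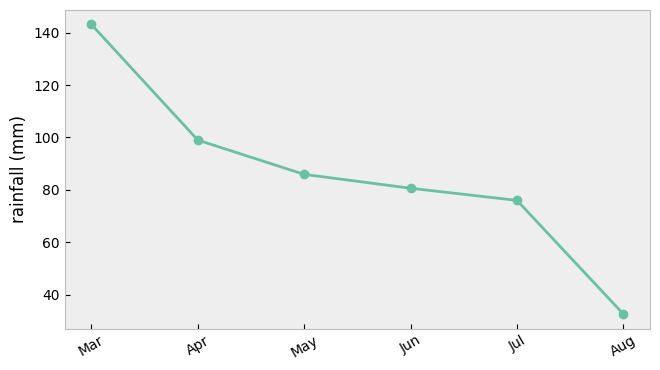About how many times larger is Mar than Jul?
≈ 1.75×

Mar ≈ 140, Jul ≈ 80; 140/80 ≈ 1.75.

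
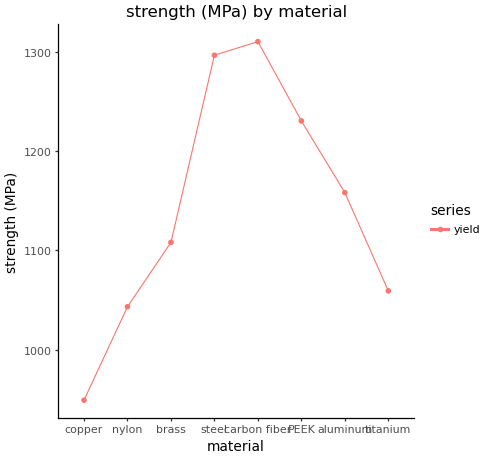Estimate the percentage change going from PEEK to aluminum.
PEEK ≈ 1250, aluminum ≈ 1150; (1150 − 1250) / 1250 ≈ -8%.

≈ -8%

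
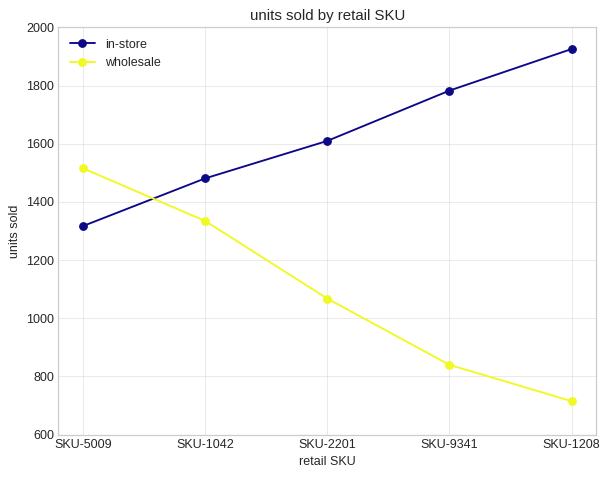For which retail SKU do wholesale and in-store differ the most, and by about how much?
SKU-1208: wholesale ≈ 800, in-store ≈ 2000 → gap ≈ 1200. Next-largest (SKU-9341) is only ≈ 1000.

SKU-1208, ≈ 1200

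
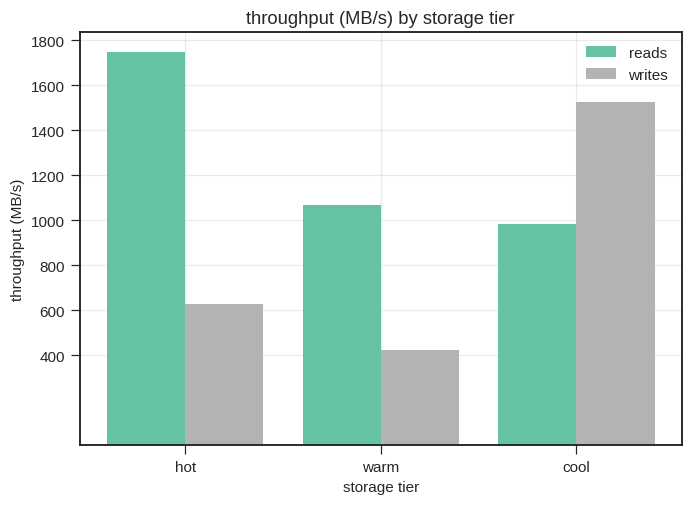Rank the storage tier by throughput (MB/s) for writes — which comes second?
hot

Top 3 for writes: cool ≈ 1600, hot ≈ 600, warm ≈ 400.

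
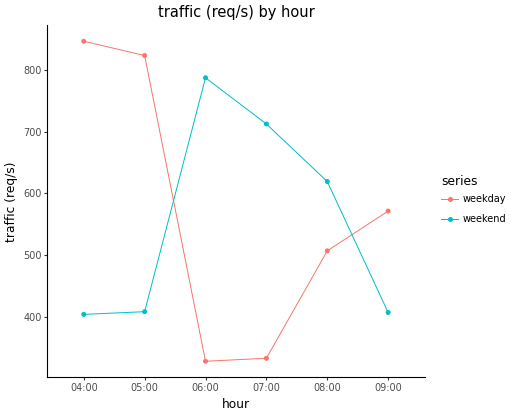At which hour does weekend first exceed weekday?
05:00: weekend ≈ 400 vs weekday ≈ 800 (not yet); 06:00: weekend ≈ 800 vs weekday ≈ 350 (first crossover).

06:00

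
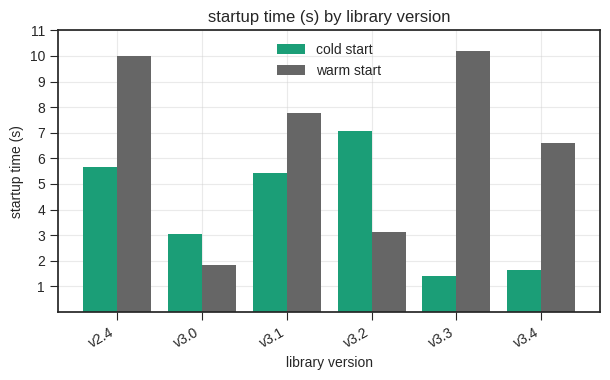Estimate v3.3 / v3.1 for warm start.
v3.3 ≈ 10, v3.1 ≈ 8; 10/8 ≈ 1.25.

≈ 1.25×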